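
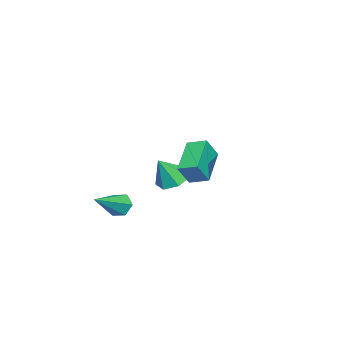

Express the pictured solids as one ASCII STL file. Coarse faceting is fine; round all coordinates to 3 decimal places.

solid 
facet normal -0.480 0.272 -0.834
outer loop
vertex 0.783 1.947 -0.639
vertex 0.817 2.76 -0.393
vertex 2.263 2.124 -1.434
endloop
endfacet
facet normal -0.041 -0.956 -0.290
outer loop
vertex 2.763 1.84 -0.567
vertex 0.783 1.947 -0.639
vertex 2.263 2.124 -1.434
endloop
endfacet
facet normal -0.480 0.273 -0.834
outer loop
vertex 2.263 2.124 -1.434
vertex 0.817 2.76 -0.393
vertex 2.298 2.937 -1.188
endloop
endfacet
facet normal 0.876 0.105 -0.471
outer loop
vertex 2.298 2.937 -1.188
vertex 2.763 1.84 -0.567
vertex 2.263 2.124 -1.434
endloop
endfacet
facet normal -0.876 -0.106 0.471
outer loop
vertex 0.783 1.947 -0.639
vertex 1.317 2.476 0.474
vertex 0.817 2.76 -0.393
endloop
endfacet
facet normal -0.041 -0.956 -0.290
outer loop
vertex 1.282 1.663 0.228
vertex 0.783 1.947 -0.639
vertex 2.763 1.84 -0.567
endloop
endfacet
facet normal -0.876 -0.105 0.470
outer loop
vertex 1.282 1.663 0.228
vertex 1.317 2.476 0.474
vertex 0.783 1.947 -0.639
endloop
endfacet
facet normal 0.041 0.956 0.290
outer loop
vertex 0.817 2.76 -0.393
vertex 1.317 2.476 0.474
vertex 2.298 2.937 -1.188
endloop
endfacet
facet normal 0.876 0.106 -0.470
outer loop
vertex 2.797 2.653 -0.321
vertex 2.763 1.84 -0.567
vertex 2.298 2.937 -1.188
endloop
endfacet
facet normal 0.041 0.956 0.290
outer loop
vertex 2.298 2.937 -1.188
vertex 1.317 2.476 0.474
vertex 2.797 2.653 -0.321
endloop
endfacet
facet normal 0.480 -0.272 0.834
outer loop
vertex 2.797 2.653 -0.321
vertex 1.282 1.663 0.228
vertex 2.763 1.84 -0.567
endloop
endfacet
facet normal 0.480 -0.273 0.834
outer loop
vertex 1.317 2.476 0.474
vertex 1.282 1.663 0.228
vertex 2.797 2.653 -0.321
endloop
endfacet
facet normal -0.417 0.332 -0.846
outer loop
vertex -1.926 0.107 -3.58
vertex -2.582 -0.385 -3.45
vertex -2.465 0.398 -3.2
endloop
endfacet
facet normal 0.654 0.584 0.481
outer loop
vertex -1.926 0.107 -3.58
vertex -2.465 0.398 -3.2
vertex -2.018 -0.835 -2.31
endloop
endfacet
facet normal -0.418 0.332 -0.845
outer loop
vertex -2.465 0.398 -3.2
vertex -2.582 -0.385 -3.45
vertex -3.091 0.099 -3.008
endloop
endfacet
facet normal -0.026 0.579 0.815
outer loop
vertex -2.465 0.398 -3.2
vertex -3.091 0.099 -3.008
vertex -2.018 -0.835 -2.31
endloop
endfacet
facet normal -0.418 0.333 -0.845
outer loop
vertex -3.091 0.099 -3.008
vertex -2.582 -0.385 -3.45
vertex -3.334 -0.564 -3.149
endloop
endfacet
facet normal -0.535 0.016 0.845
outer loop
vertex -3.091 0.099 -3.008
vertex -3.334 -0.564 -3.149
vertex -2.018 -0.835 -2.31
endloop
endfacet
facet normal -0.418 0.335 -0.845
outer loop
vertex -3.334 -0.564 -3.149
vertex -2.582 -0.385 -3.45
vertex -3.011 -1.092 -3.518
endloop
endfacet
facet normal -0.488 -0.681 0.546
outer loop
vertex -3.334 -0.564 -3.149
vertex -3.011 -1.092 -3.518
vertex -2.018 -0.835 -2.31
endloop
endfacet
facet normal -0.417 0.334 -0.845
outer loop
vertex -3.011 -1.092 -3.518
vertex -2.582 -0.385 -3.45
vertex -2.365 -1.087 -3.835
endloop
endfacet
facet normal 0.079 -0.986 0.145
outer loop
vertex -3.011 -1.092 -3.518
vertex -2.365 -1.087 -3.835
vertex -2.018 -0.835 -2.31
endloop
endfacet
facet normal -0.418 0.334 -0.845
outer loop
vertex -2.365 -1.087 -3.835
vertex -2.582 -0.385 -3.45
vertex -1.882 -0.554 -3.863
endloop
endfacet
facet normal 0.738 -0.672 -0.057
outer loop
vertex -2.365 -1.087 -3.835
vertex -1.882 -0.554 -3.863
vertex -2.018 -0.835 -2.31
endloop
endfacet
facet normal -0.418 0.334 -0.845
outer loop
vertex -1.882 -0.554 -3.863
vertex -2.582 -0.385 -3.45
vertex -1.926 0.107 -3.58
endloop
endfacet
facet normal 0.995 0.027 0.092
outer loop
vertex -1.882 -0.554 -3.863
vertex -1.926 0.107 -3.58
vertex -2.018 -0.835 -2.31
endloop
endfacet
facet normal -0.844 0.247 -0.477
outer loop
vertex 1.989 -1.157 -3.833
vertex 1.763 -0.94 -3.321
vertex 2.075 -0.581 -3.687
endloop
endfacet
facet normal 0.734 0.062 -0.677
outer loop
vertex 1.989 -1.157 -3.833
vertex 2.075 -0.581 -3.687
vertex 3.257 -1.38 -2.479
endloop
endfacet
facet normal -0.844 0.248 -0.476
outer loop
vertex 2.075 -0.581 -3.687
vertex 1.763 -0.94 -3.321
vertex 1.85 -0.365 -3.175
endloop
endfacet
facet normal 0.606 0.793 -0.068
outer loop
vertex 2.075 -0.581 -3.687
vertex 1.85 -0.365 -3.175
vertex 3.257 -1.38 -2.479
endloop
endfacet
facet normal -0.844 0.248 -0.476
outer loop
vertex 1.85 -0.365 -3.175
vertex 1.763 -0.94 -3.321
vertex 1.538 -0.724 -2.809
endloop
endfacet
facet normal 0.110 0.661 0.742
outer loop
vertex 1.85 -0.365 -3.175
vertex 1.538 -0.724 -2.809
vertex 3.257 -1.38 -2.479
endloop
endfacet
facet normal -0.844 0.248 -0.476
outer loop
vertex 1.538 -0.724 -2.809
vertex 1.763 -0.94 -3.321
vertex 1.451 -1.299 -2.955
endloop
endfacet
facet normal -0.258 -0.201 0.945
outer loop
vertex 1.538 -0.724 -2.809
vertex 1.451 -1.299 -2.955
vertex 3.257 -1.38 -2.479
endloop
endfacet
facet normal -0.844 0.247 -0.477
outer loop
vertex 1.451 -1.299 -2.955
vertex 1.763 -0.94 -3.321
vertex 1.677 -1.516 -3.467
endloop
endfacet
facet normal -0.131 -0.932 0.337
outer loop
vertex 1.451 -1.299 -2.955
vertex 1.677 -1.516 -3.467
vertex 3.257 -1.38 -2.479
endloop
endfacet
facet normal -0.844 0.247 -0.477
outer loop
vertex 1.677 -1.516 -3.467
vertex 1.763 -0.94 -3.321
vertex 1.989 -1.157 -3.833
endloop
endfacet
facet normal 0.365 -0.801 -0.474
outer loop
vertex 1.677 -1.516 -3.467
vertex 1.989 -1.157 -3.833
vertex 3.257 -1.38 -2.479
endloop
endfacet

endsolid


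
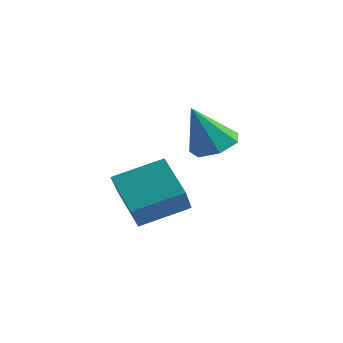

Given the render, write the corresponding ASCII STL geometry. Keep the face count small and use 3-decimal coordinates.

solid 
facet normal -0.386 0.647 -0.658
outer loop
vertex -1.73 -2.031 -3.45
vertex -0.567 -0.592 -2.717
vertex -0.466 -2.459 -4.613
endloop
endfacet
facet normal -0.584 -0.723 -0.369
outer loop
vertex 0.267 -3.688 -3.363
vertex -1.73 -2.031 -3.45
vertex -0.466 -2.459 -4.613
endloop
endfacet
facet normal -0.386 0.647 -0.658
outer loop
vertex -0.466 -2.459 -4.613
vertex -0.567 -0.592 -2.717
vertex 0.697 -1.02 -3.88
endloop
endfacet
facet normal 0.714 -0.242 -0.657
outer loop
vertex 0.697 -1.02 -3.88
vertex 0.267 -3.688 -3.363
vertex -0.466 -2.459 -4.613
endloop
endfacet
facet normal -0.714 0.242 0.657
outer loop
vertex -1.73 -2.031 -3.45
vertex 0.166 -1.821 -1.467
vertex -0.567 -0.592 -2.717
endloop
endfacet
facet normal -0.584 -0.723 -0.369
outer loop
vertex -0.997 -3.26 -2.2
vertex -1.73 -2.031 -3.45
vertex 0.267 -3.688 -3.363
endloop
endfacet
facet normal -0.714 0.242 0.657
outer loop
vertex -0.997 -3.26 -2.2
vertex 0.166 -1.821 -1.467
vertex -1.73 -2.031 -3.45
endloop
endfacet
facet normal 0.584 0.723 0.369
outer loop
vertex -0.567 -0.592 -2.717
vertex 0.166 -1.821 -1.467
vertex 0.697 -1.02 -3.88
endloop
endfacet
facet normal 0.714 -0.242 -0.657
outer loop
vertex 1.43 -2.249 -2.63
vertex 0.267 -3.688 -3.363
vertex 0.697 -1.02 -3.88
endloop
endfacet
facet normal 0.584 0.723 0.369
outer loop
vertex 0.697 -1.02 -3.88
vertex 0.166 -1.821 -1.467
vertex 1.43 -2.249 -2.63
endloop
endfacet
facet normal 0.386 -0.647 0.658
outer loop
vertex 1.43 -2.249 -2.63
vertex -0.997 -3.26 -2.2
vertex 0.267 -3.688 -3.363
endloop
endfacet
facet normal 0.386 -0.647 0.658
outer loop
vertex 0.166 -1.821 -1.467
vertex -0.997 -3.26 -2.2
vertex 1.43 -2.249 -2.63
endloop
endfacet
facet normal 0.223 0.379 -0.898
outer loop
vertex 0.907 1.295 -1.381
vertex -0.031 1.208 -1.651
vertex 0.412 1.968 -1.22
endloop
endfacet
facet normal 0.630 0.291 0.720
outer loop
vertex 0.907 1.295 -1.381
vertex 0.412 1.968 -1.22
vertex -0.489 0.432 0.191
endloop
endfacet
facet normal 0.224 0.379 -0.898
outer loop
vertex 0.412 1.968 -1.22
vertex -0.031 1.208 -1.651
vertex -0.416 2.069 -1.384
endloop
endfacet
facet normal -0.058 0.694 0.718
outer loop
vertex 0.412 1.968 -1.22
vertex -0.416 2.069 -1.384
vertex -0.489 0.432 0.191
endloop
endfacet
facet normal 0.222 0.378 -0.899
outer loop
vertex -0.416 2.069 -1.384
vertex -0.031 1.208 -1.651
vertex -0.955 1.521 -1.748
endloop
endfacet
facet normal -0.768 0.461 0.444
outer loop
vertex -0.416 2.069 -1.384
vertex -0.955 1.521 -1.748
vertex -0.489 0.432 0.191
endloop
endfacet
facet normal 0.222 0.378 -0.899
outer loop
vertex -0.955 1.521 -1.748
vertex -0.031 1.208 -1.651
vertex -0.798 0.737 -2.039
endloop
endfacet
facet normal -0.967 -0.232 0.102
outer loop
vertex -0.955 1.521 -1.748
vertex -0.798 0.737 -2.039
vertex -0.489 0.432 0.191
endloop
endfacet
facet normal 0.222 0.378 -0.899
outer loop
vertex -0.798 0.737 -2.039
vertex -0.031 1.208 -1.651
vertex -0.064 0.308 -2.038
endloop
endfacet
facet normal -0.504 -0.862 -0.048
outer loop
vertex -0.798 0.737 -2.039
vertex -0.064 0.308 -2.038
vertex -0.489 0.432 0.191
endloop
endfacet
facet normal 0.223 0.378 -0.898
outer loop
vertex -0.064 0.308 -2.038
vertex -0.031 1.208 -1.651
vertex 0.695 0.556 -1.745
endloop
endfacet
facet normal 0.272 -0.957 0.105
outer loop
vertex -0.064 0.308 -2.038
vertex 0.695 0.556 -1.745
vertex -0.489 0.432 0.191
endloop
endfacet
facet normal 0.223 0.378 -0.898
outer loop
vertex 0.695 0.556 -1.745
vertex -0.031 1.208 -1.651
vertex 0.907 1.295 -1.381
endloop
endfacet
facet normal 0.777 -0.443 0.447
outer loop
vertex 0.695 0.556 -1.745
vertex 0.907 1.295 -1.381
vertex -0.489 0.432 0.191
endloop
endfacet

endsolid


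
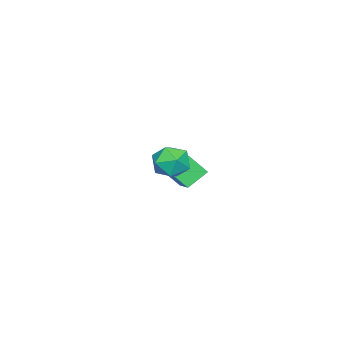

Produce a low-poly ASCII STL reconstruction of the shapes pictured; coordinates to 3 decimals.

solid 
facet normal -0.676 0.473 0.565
outer loop
vertex -2.435 -4.005 1.299
vertex -1.388 -3.204 1.881
vertex -2.569 -3.26 0.515
endloop
endfacet
facet normal -0.727 -0.556 -0.404
outer loop
vertex -1.832 -3.776 -0.101
vertex -2.435 -4.005 1.299
vertex -2.569 -3.26 0.515
endloop
endfacet
facet normal -0.676 0.474 0.565
outer loop
vertex -2.569 -3.26 0.515
vertex -1.388 -3.204 1.881
vertex -1.522 -2.459 1.096
endloop
endfacet
facet normal -0.123 0.683 -0.720
outer loop
vertex -1.522 -2.459 1.096
vertex -1.832 -3.776 -0.101
vertex -2.569 -3.26 0.515
endloop
endfacet
facet normal 0.123 -0.683 0.720
outer loop
vertex -2.435 -4.005 1.299
vertex -0.651 -3.72 1.265
vertex -1.388 -3.204 1.881
endloop
endfacet
facet normal -0.726 -0.556 -0.404
outer loop
vertex -1.698 -4.521 0.684
vertex -2.435 -4.005 1.299
vertex -1.832 -3.776 -0.101
endloop
endfacet
facet normal 0.123 -0.683 0.720
outer loop
vertex -1.698 -4.521 0.684
vertex -0.651 -3.72 1.265
vertex -2.435 -4.005 1.299
endloop
endfacet
facet normal 0.727 0.556 0.404
outer loop
vertex -1.388 -3.204 1.881
vertex -0.651 -3.72 1.265
vertex -1.522 -2.459 1.096
endloop
endfacet
facet normal -0.122 0.683 -0.720
outer loop
vertex -0.785 -2.975 0.481
vertex -1.832 -3.776 -0.101
vertex -1.522 -2.459 1.096
endloop
endfacet
facet normal 0.726 0.556 0.404
outer loop
vertex -1.522 -2.459 1.096
vertex -0.651 -3.72 1.265
vertex -0.785 -2.975 0.481
endloop
endfacet
facet normal 0.676 -0.473 -0.565
outer loop
vertex -0.785 -2.975 0.481
vertex -1.698 -4.521 0.684
vertex -1.832 -3.776 -0.101
endloop
endfacet
facet normal 0.676 -0.473 -0.565
outer loop
vertex -0.651 -3.72 1.265
vertex -1.698 -4.521 0.684
vertex -0.785 -2.975 0.481
endloop
endfacet
facet normal -0.538 0.839 0.074
outer loop
vertex 3.049 -1.22 3.815
vertex 2.367 -1.655 3.788
vertex 2.716 -1.494 4.501
endloop
endfacet
facet normal 0.089 0.909 0.406
outer loop
vertex 3.049 -1.22 3.815
vertex 2.716 -1.494 4.501
vertex 3.518 -1.527 4.4
endloop
endfacet
facet normal 0.606 0.792 -0.070
outer loop
vertex 3.049 -1.22 3.815
vertex 3.518 -1.527 4.4
vertex 3.666 -1.709 3.625
endloop
endfacet
facet normal 0.299 0.649 -0.699
outer loop
vertex 3.049 -1.22 3.815
vertex 3.666 -1.709 3.625
vertex 2.954 -1.788 3.247
endloop
endfacet
facet normal -0.409 0.679 -0.610
outer loop
vertex 3.049 -1.22 3.815
vertex 2.954 -1.788 3.247
vertex 2.367 -1.655 3.788
endloop
endfacet
facet normal 0.131 0.401 0.907
outer loop
vertex 3.518 -1.527 4.4
vertex 2.716 -1.494 4.501
vertex 3.126 -2.152 4.733
endloop
endfacet
facet normal -0.884 0.289 0.367
outer loop
vertex 2.716 -1.494 4.501
vertex 2.367 -1.655 3.788
vertex 2.414 -2.231 4.355
endloop
endfacet
facet normal -0.674 0.029 -0.738
outer loop
vertex 2.367 -1.655 3.788
vertex 2.954 -1.788 3.247
vertex 2.562 -2.413 3.58
endloop
endfacet
facet normal 0.470 -0.018 -0.882
outer loop
vertex 2.954 -1.788 3.247
vertex 3.666 -1.709 3.625
vertex 3.364 -2.446 3.479
endloop
endfacet
facet normal 0.968 0.212 0.135
outer loop
vertex 3.666 -1.709 3.625
vertex 3.518 -1.527 4.4
vertex 3.713 -2.285 4.192
endloop
endfacet
facet normal -0.299 -0.649 0.699
outer loop
vertex 3.031 -2.72 4.165
vertex 3.126 -2.152 4.733
vertex 2.414 -2.231 4.355
endloop
endfacet
facet normal -0.606 -0.792 0.070
outer loop
vertex 3.031 -2.72 4.165
vertex 2.414 -2.231 4.355
vertex 2.562 -2.413 3.58
endloop
endfacet
facet normal -0.089 -0.909 -0.406
outer loop
vertex 3.031 -2.72 4.165
vertex 2.562 -2.413 3.58
vertex 3.364 -2.446 3.479
endloop
endfacet
facet normal 0.538 -0.839 -0.074
outer loop
vertex 3.031 -2.72 4.165
vertex 3.364 -2.446 3.479
vertex 3.713 -2.285 4.192
endloop
endfacet
facet normal 0.409 -0.679 0.610
outer loop
vertex 3.031 -2.72 4.165
vertex 3.713 -2.285 4.192
vertex 3.126 -2.152 4.733
endloop
endfacet
facet normal -0.470 0.018 0.882
outer loop
vertex 2.414 -2.231 4.355
vertex 3.126 -2.152 4.733
vertex 2.716 -1.494 4.501
endloop
endfacet
facet normal -0.968 -0.212 -0.135
outer loop
vertex 2.562 -2.413 3.58
vertex 2.414 -2.231 4.355
vertex 2.367 -1.655 3.788
endloop
endfacet
facet normal -0.131 -0.401 -0.907
outer loop
vertex 3.364 -2.446 3.479
vertex 2.562 -2.413 3.58
vertex 2.954 -1.788 3.247
endloop
endfacet
facet normal 0.884 -0.289 -0.367
outer loop
vertex 3.713 -2.285 4.192
vertex 3.364 -2.446 3.479
vertex 3.666 -1.709 3.625
endloop
endfacet
facet normal 0.674 -0.029 0.738
outer loop
vertex 3.126 -2.152 4.733
vertex 3.713 -2.285 4.192
vertex 3.518 -1.527 4.4
endloop
endfacet

endsolid


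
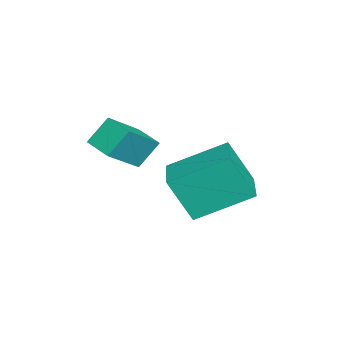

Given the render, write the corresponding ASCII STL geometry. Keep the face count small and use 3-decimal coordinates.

solid 
facet normal -0.981 -0.164 -0.100
outer loop
vertex -1.202 -2.842 -1.142
vertex -1.54 -1.312 -0.339
vertex -1.185 -2.17 -2.415
endloop
endfacet
facet normal 0.192 -0.869 -0.456
outer loop
vertex 0.14 -1.948 -2.281
vertex -1.202 -2.842 -1.142
vertex -1.185 -2.17 -2.415
endloop
endfacet
facet normal -0.981 -0.164 -0.100
outer loop
vertex -1.185 -2.17 -2.415
vertex -1.54 -1.312 -0.339
vertex -1.523 -0.64 -1.613
endloop
endfacet
facet normal 0.011 0.466 -0.885
outer loop
vertex -1.523 -0.64 -1.613
vertex 0.14 -1.948 -2.281
vertex -1.185 -2.17 -2.415
endloop
endfacet
facet normal -0.011 -0.467 0.884
outer loop
vertex -1.202 -2.842 -1.142
vertex -0.215 -1.09 -0.205
vertex -1.54 -1.312 -0.339
endloop
endfacet
facet normal 0.192 -0.869 -0.456
outer loop
vertex 0.123 -2.62 -1.007
vertex -1.202 -2.842 -1.142
vertex 0.14 -1.948 -2.281
endloop
endfacet
facet normal -0.012 -0.466 0.885
outer loop
vertex 0.123 -2.62 -1.007
vertex -0.215 -1.09 -0.205
vertex -1.202 -2.842 -1.142
endloop
endfacet
facet normal -0.192 0.869 0.456
outer loop
vertex -1.54 -1.312 -0.339
vertex -0.215 -1.09 -0.205
vertex -1.523 -0.64 -1.613
endloop
endfacet
facet normal 0.012 0.467 -0.884
outer loop
vertex -0.198 -0.418 -1.478
vertex 0.14 -1.948 -2.281
vertex -1.523 -0.64 -1.613
endloop
endfacet
facet normal -0.192 0.869 0.456
outer loop
vertex -1.523 -0.64 -1.613
vertex -0.215 -1.09 -0.205
vertex -0.198 -0.418 -1.478
endloop
endfacet
facet normal 0.981 0.164 0.100
outer loop
vertex -0.198 -0.418 -1.478
vertex 0.123 -2.62 -1.007
vertex 0.14 -1.948 -2.281
endloop
endfacet
facet normal 0.981 0.164 0.100
outer loop
vertex -0.215 -1.09 -0.205
vertex 0.123 -2.62 -1.007
vertex -0.198 -0.418 -1.478
endloop
endfacet
facet normal -0.667 0.440 -0.602
outer loop
vertex 0.315 -3.267 0.896
vertex 0.848 -2.662 0.748
vertex 0.64 -3.722 0.203
endloop
endfacet
facet normal -0.650 -0.738 0.180
outer loop
vertex 1.512 -4.298 0.992
vertex 0.315 -3.267 0.896
vertex 0.64 -3.722 0.203
endloop
endfacet
facet normal -0.666 0.440 -0.602
outer loop
vertex 0.64 -3.722 0.203
vertex 0.848 -2.662 0.748
vertex 1.173 -3.116 0.056
endloop
endfacet
facet normal 0.366 -0.511 -0.778
outer loop
vertex 1.173 -3.116 0.056
vertex 1.512 -4.298 0.992
vertex 0.64 -3.722 0.203
endloop
endfacet
facet normal -0.365 0.512 0.777
outer loop
vertex 0.315 -3.267 0.896
vertex 1.72 -3.238 1.537
vertex 0.848 -2.662 0.748
endloop
endfacet
facet normal -0.650 -0.738 0.179
outer loop
vertex 1.187 -3.844 1.684
vertex 0.315 -3.267 0.896
vertex 1.512 -4.298 0.992
endloop
endfacet
facet normal -0.366 0.510 0.778
outer loop
vertex 1.187 -3.844 1.684
vertex 1.72 -3.238 1.537
vertex 0.315 -3.267 0.896
endloop
endfacet
facet normal 0.650 0.739 -0.179
outer loop
vertex 0.848 -2.662 0.748
vertex 1.72 -3.238 1.537
vertex 1.173 -3.116 0.056
endloop
endfacet
facet normal 0.365 -0.512 -0.778
outer loop
vertex 2.045 -3.693 0.844
vertex 1.512 -4.298 0.992
vertex 1.173 -3.116 0.056
endloop
endfacet
facet normal 0.651 0.738 -0.179
outer loop
vertex 1.173 -3.116 0.056
vertex 1.72 -3.238 1.537
vertex 2.045 -3.693 0.844
endloop
endfacet
facet normal 0.667 -0.440 0.602
outer loop
vertex 2.045 -3.693 0.844
vertex 1.187 -3.844 1.684
vertex 1.512 -4.298 0.992
endloop
endfacet
facet normal 0.666 -0.440 0.602
outer loop
vertex 1.72 -3.238 1.537
vertex 1.187 -3.844 1.684
vertex 2.045 -3.693 0.844
endloop
endfacet

endsolid


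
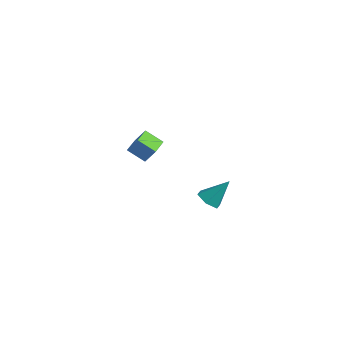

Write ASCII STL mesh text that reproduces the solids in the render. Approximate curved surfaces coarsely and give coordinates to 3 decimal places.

solid 
facet normal -0.486 -0.271 -0.831
outer loop
vertex -4.436 2.627 -0.949
vertex -5.052 3.839 -0.984
vertex -3.472 3.097 -1.667
endloop
endfacet
facet normal 0.454 -0.891 0.026
outer loop
vertex -2.928 3.401 -0.736
vertex -4.436 2.627 -0.949
vertex -3.472 3.097 -1.667
endloop
endfacet
facet normal -0.486 -0.271 -0.831
outer loop
vertex -3.472 3.097 -1.667
vertex -5.052 3.839 -0.984
vertex -4.089 4.309 -1.701
endloop
endfacet
facet normal 0.747 0.365 -0.556
outer loop
vertex -4.089 4.309 -1.701
vertex -2.928 3.401 -0.736
vertex -3.472 3.097 -1.667
endloop
endfacet
facet normal -0.748 -0.364 0.556
outer loop
vertex -4.436 2.627 -0.949
vertex -4.508 4.143 -0.053
vertex -5.052 3.839 -0.984
endloop
endfacet
facet normal 0.454 -0.891 0.025
outer loop
vertex -3.891 2.931 -0.019
vertex -4.436 2.627 -0.949
vertex -2.928 3.401 -0.736
endloop
endfacet
facet normal -0.747 -0.364 0.557
outer loop
vertex -3.891 2.931 -0.019
vertex -4.508 4.143 -0.053
vertex -4.436 2.627 -0.949
endloop
endfacet
facet normal -0.454 0.891 -0.026
outer loop
vertex -5.052 3.839 -0.984
vertex -4.508 4.143 -0.053
vertex -4.089 4.309 -1.701
endloop
endfacet
facet normal 0.747 0.364 -0.557
outer loop
vertex -3.544 4.613 -0.771
vertex -2.928 3.401 -0.736
vertex -4.089 4.309 -1.701
endloop
endfacet
facet normal -0.453 0.891 -0.026
outer loop
vertex -4.089 4.309 -1.701
vertex -4.508 4.143 -0.053
vertex -3.544 4.613 -0.771
endloop
endfacet
facet normal 0.486 0.271 0.831
outer loop
vertex -3.544 4.613 -0.771
vertex -3.891 2.931 -0.019
vertex -2.928 3.401 -0.736
endloop
endfacet
facet normal 0.487 0.271 0.831
outer loop
vertex -4.508 4.143 -0.053
vertex -3.891 2.931 -0.019
vertex -3.544 4.613 -0.771
endloop
endfacet
facet normal -0.375 -0.517 -0.770
outer loop
vertex 3.7 1.655 -0.976
vertex 3.368 1.145 -0.472
vertex 2.968 1.785 -0.707
endloop
endfacet
facet normal 0.093 0.972 -0.218
outer loop
vertex 3.7 1.655 -0.976
vertex 2.968 1.785 -0.707
vertex 4.012 2.035 0.852
endloop
endfacet
facet normal -0.375 -0.517 -0.770
outer loop
vertex 2.968 1.785 -0.707
vertex 3.368 1.145 -0.472
vertex 2.636 1.275 -0.203
endloop
endfacet
facet normal -0.630 0.714 0.307
outer loop
vertex 2.968 1.785 -0.707
vertex 2.636 1.275 -0.203
vertex 4.012 2.035 0.852
endloop
endfacet
facet normal -0.375 -0.517 -0.770
outer loop
vertex 2.636 1.275 -0.203
vertex 3.368 1.145 -0.472
vertex 3.036 0.635 0.032
endloop
endfacet
facet normal -0.583 -0.067 0.809
outer loop
vertex 2.636 1.275 -0.203
vertex 3.036 0.635 0.032
vertex 4.012 2.035 0.852
endloop
endfacet
facet normal -0.374 -0.517 -0.770
outer loop
vertex 3.036 0.635 0.032
vertex 3.368 1.145 -0.472
vertex 3.768 0.506 -0.237
endloop
endfacet
facet normal 0.185 -0.590 0.786
outer loop
vertex 3.036 0.635 0.032
vertex 3.768 0.506 -0.237
vertex 4.012 2.035 0.852
endloop
endfacet
facet normal -0.374 -0.517 -0.769
outer loop
vertex 3.768 0.506 -0.237
vertex 3.368 1.145 -0.472
vertex 4.099 1.016 -0.741
endloop
endfacet
facet normal 0.907 -0.331 0.261
outer loop
vertex 3.768 0.506 -0.237
vertex 4.099 1.016 -0.741
vertex 4.012 2.035 0.852
endloop
endfacet
facet normal -0.374 -0.517 -0.770
outer loop
vertex 4.099 1.016 -0.741
vertex 3.368 1.145 -0.472
vertex 3.7 1.655 -0.976
endloop
endfacet
facet normal 0.861 0.449 -0.240
outer loop
vertex 4.099 1.016 -0.741
vertex 3.7 1.655 -0.976
vertex 4.012 2.035 0.852
endloop
endfacet

endsolid


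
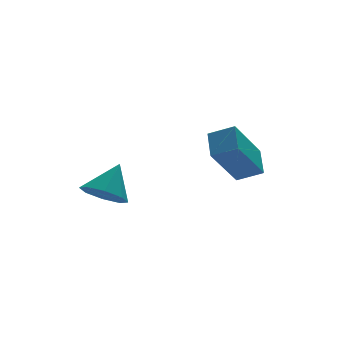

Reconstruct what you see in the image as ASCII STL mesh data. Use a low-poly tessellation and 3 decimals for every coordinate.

solid 
facet normal -0.533 -0.358 -0.766
outer loop
vertex -2.911 -0.536 -2.306
vertex -3.631 -0.108 -2.005
vertex -2.966 0.093 -2.562
endloop
endfacet
facet normal 0.995 0.050 -0.090
outer loop
vertex -2.911 -0.536 -2.306
vertex -2.966 0.093 -2.562
vertex -2.829 0.428 -0.855
endloop
endfacet
facet normal -0.534 -0.356 -0.767
outer loop
vertex -2.966 0.093 -2.562
vertex -3.631 -0.108 -2.005
vertex -3.41 0.604 -2.49
endloop
endfacet
facet normal 0.728 0.659 -0.188
outer loop
vertex -2.966 0.093 -2.562
vertex -3.41 0.604 -2.49
vertex -2.829 0.428 -0.855
endloop
endfacet
facet normal -0.533 -0.357 -0.767
outer loop
vertex -3.41 0.604 -2.49
vertex -3.631 -0.108 -2.005
vertex -3.984 0.699 -2.135
endloop
endfacet
facet normal 0.187 0.982 0.039
outer loop
vertex -3.41 0.604 -2.49
vertex -3.984 0.699 -2.135
vertex -2.829 0.428 -0.855
endloop
endfacet
facet normal -0.534 -0.357 -0.766
outer loop
vertex -3.984 0.699 -2.135
vertex -3.631 -0.108 -2.005
vertex -4.35 0.32 -1.703
endloop
endfacet
facet normal -0.316 0.830 0.460
outer loop
vertex -3.984 0.699 -2.135
vertex -4.35 0.32 -1.703
vertex -2.829 0.428 -0.855
endloop
endfacet
facet normal -0.534 -0.357 -0.766
outer loop
vertex -4.35 0.32 -1.703
vertex -3.631 -0.108 -2.005
vertex -4.295 -0.309 -1.448
endloop
endfacet
facet normal -0.481 0.293 0.826
outer loop
vertex -4.35 0.32 -1.703
vertex -4.295 -0.309 -1.448
vertex -2.829 0.428 -0.855
endloop
endfacet
facet normal -0.534 -0.358 -0.766
outer loop
vertex -4.295 -0.309 -1.448
vertex -3.631 -0.108 -2.005
vertex -3.851 -0.82 -1.519
endloop
endfacet
facet normal -0.215 -0.315 0.924
outer loop
vertex -4.295 -0.309 -1.448
vertex -3.851 -0.82 -1.519
vertex -2.829 0.428 -0.855
endloop
endfacet
facet normal -0.535 -0.357 -0.766
outer loop
vertex -3.851 -0.82 -1.519
vertex -3.631 -0.108 -2.005
vertex -3.278 -0.915 -1.875
endloop
endfacet
facet normal 0.327 -0.638 0.697
outer loop
vertex -3.851 -0.82 -1.519
vertex -3.278 -0.915 -1.875
vertex -2.829 0.428 -0.855
endloop
endfacet
facet normal -0.533 -0.357 -0.767
outer loop
vertex -3.278 -0.915 -1.875
vertex -3.631 -0.108 -2.005
vertex -2.911 -0.536 -2.306
endloop
endfacet
facet normal 0.828 -0.487 0.277
outer loop
vertex -3.278 -0.915 -1.875
vertex -2.911 -0.536 -2.306
vertex -2.829 0.428 -0.855
endloop
endfacet
facet normal -0.601 -0.291 0.744
outer loop
vertex -0.28 -3.652 0.899
vertex 0.038 -2.695 1.53
vertex -1.033 -3.134 0.493
endloop
endfacet
facet normal -0.267 -0.804 -0.531
outer loop
vertex 0.182 -2.545 -1.01
vertex -0.28 -3.652 0.899
vertex -1.033 -3.134 0.493
endloop
endfacet
facet normal -0.601 -0.291 0.744
outer loop
vertex -1.033 -3.134 0.493
vertex 0.038 -2.695 1.53
vertex -0.715 -2.177 1.124
endloop
endfacet
facet normal -0.753 0.518 -0.406
outer loop
vertex -0.715 -2.177 1.124
vertex 0.182 -2.545 -1.01
vertex -1.033 -3.134 0.493
endloop
endfacet
facet normal 0.753 -0.518 0.406
outer loop
vertex -0.28 -3.652 0.899
vertex 1.253 -2.106 0.027
vertex 0.038 -2.695 1.53
endloop
endfacet
facet normal -0.267 -0.804 -0.531
outer loop
vertex 0.935 -3.063 -0.604
vertex -0.28 -3.652 0.899
vertex 0.182 -2.545 -1.01
endloop
endfacet
facet normal 0.753 -0.518 0.406
outer loop
vertex 0.935 -3.063 -0.604
vertex 1.253 -2.106 0.027
vertex -0.28 -3.652 0.899
endloop
endfacet
facet normal 0.267 0.804 0.531
outer loop
vertex 0.038 -2.695 1.53
vertex 1.253 -2.106 0.027
vertex -0.715 -2.177 1.124
endloop
endfacet
facet normal -0.753 0.518 -0.406
outer loop
vertex 0.5 -1.588 -0.379
vertex 0.182 -2.545 -1.01
vertex -0.715 -2.177 1.124
endloop
endfacet
facet normal 0.267 0.804 0.531
outer loop
vertex -0.715 -2.177 1.124
vertex 1.253 -2.106 0.027
vertex 0.5 -1.588 -0.379
endloop
endfacet
facet normal 0.601 0.291 -0.744
outer loop
vertex 0.5 -1.588 -0.379
vertex 0.935 -3.063 -0.604
vertex 0.182 -2.545 -1.01
endloop
endfacet
facet normal 0.601 0.291 -0.744
outer loop
vertex 1.253 -2.106 0.027
vertex 0.935 -3.063 -0.604
vertex 0.5 -1.588 -0.379
endloop
endfacet

endsolid


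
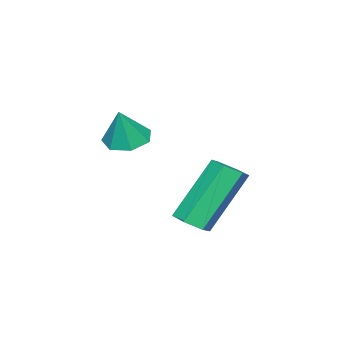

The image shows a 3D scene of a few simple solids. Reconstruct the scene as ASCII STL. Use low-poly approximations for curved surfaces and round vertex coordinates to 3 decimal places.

solid 
facet normal -0.376 -0.033 -0.926
outer loop
vertex 1.183 -0.415 2.326
vertex 0.712 -0.859 2.533
vertex 0.679 -0.18 2.522
endloop
endfacet
facet normal 0.492 0.826 0.275
outer loop
vertex 1.183 -0.415 2.326
vertex 0.679 -0.18 2.522
vertex 1.148 -0.821 3.607
endloop
endfacet
facet normal -0.376 -0.033 -0.926
outer loop
vertex 0.679 -0.18 2.522
vertex 0.712 -0.859 2.533
vertex 0.199 -0.457 2.727
endloop
endfacet
facet normal -0.218 0.796 0.565
outer loop
vertex 0.679 -0.18 2.522
vertex 0.199 -0.457 2.727
vertex 1.148 -0.821 3.607
endloop
endfacet
facet normal -0.377 -0.034 -0.926
outer loop
vertex 0.199 -0.457 2.727
vertex 0.712 -0.859 2.533
vertex 0.106 -1.036 2.786
endloop
endfacet
facet normal -0.631 0.178 0.755
outer loop
vertex 0.199 -0.457 2.727
vertex 0.106 -1.036 2.786
vertex 1.148 -0.821 3.607
endloop
endfacet
facet normal -0.377 -0.033 -0.926
outer loop
vertex 0.106 -1.036 2.786
vertex 0.712 -0.859 2.533
vertex 0.469 -1.483 2.654
endloop
endfacet
facet normal -0.437 -0.562 0.702
outer loop
vertex 0.106 -1.036 2.786
vertex 0.469 -1.483 2.654
vertex 1.148 -0.821 3.607
endloop
endfacet
facet normal -0.377 -0.033 -0.926
outer loop
vertex 0.469 -1.483 2.654
vertex 0.712 -0.859 2.533
vertex 1.015 -1.46 2.431
endloop
endfacet
facet normal 0.219 -0.868 0.447
outer loop
vertex 0.469 -1.483 2.654
vertex 1.015 -1.46 2.431
vertex 1.148 -0.821 3.607
endloop
endfacet
facet normal -0.376 -0.033 -0.926
outer loop
vertex 1.015 -1.46 2.431
vertex 0.712 -0.859 2.533
vertex 1.333 -0.984 2.285
endloop
endfacet
facet normal 0.843 -0.508 0.180
outer loop
vertex 1.015 -1.46 2.431
vertex 1.333 -0.984 2.285
vertex 1.148 -0.821 3.607
endloop
endfacet
facet normal -0.376 -0.032 -0.926
outer loop
vertex 1.333 -0.984 2.285
vertex 0.712 -0.859 2.533
vertex 1.183 -0.415 2.326
endloop
endfacet
facet normal 0.964 0.246 0.104
outer loop
vertex 1.333 -0.984 2.285
vertex 1.183 -0.415 2.326
vertex 1.148 -0.821 3.607
endloop
endfacet
facet normal 0.489 -0.261 -0.832
outer loop
vertex 0.468 0.724 -0.255
vertex -0.029 0.647 -0.523
vertex 0.224 1.157 -0.534
endloop
endfacet
facet normal 0.760 0.596 0.260
outer loop
vertex 0.468 0.724 -0.255
vertex 0.224 1.157 -0.534
vertex -0.593 1.291 1.551
endloop
endfacet
facet normal 0.760 0.596 0.260
outer loop
vertex -0.593 1.291 1.551
vertex 0.224 1.157 -0.534
vertex -0.837 1.724 1.272
endloop
endfacet
facet normal -0.489 0.261 0.832
outer loop
vertex -0.593 1.291 1.551
vertex -0.837 1.724 1.272
vertex -1.091 1.213 1.283
endloop
endfacet
facet normal 0.489 -0.261 -0.832
outer loop
vertex 0.224 1.157 -0.534
vertex -0.029 0.647 -0.523
vertex -0.273 1.08 -0.802
endloop
endfacet
facet normal 0.010 0.956 -0.294
outer loop
vertex 0.224 1.157 -0.534
vertex -0.273 1.08 -0.802
vertex -0.837 1.724 1.272
endloop
endfacet
facet normal 0.009 0.956 -0.294
outer loop
vertex -0.837 1.724 1.272
vertex -0.273 1.08 -0.802
vertex -1.335 1.646 1.004
endloop
endfacet
facet normal -0.489 0.261 0.832
outer loop
vertex -0.837 1.724 1.272
vertex -1.335 1.646 1.004
vertex -1.091 1.213 1.283
endloop
endfacet
facet normal 0.489 -0.261 -0.832
outer loop
vertex -0.273 1.08 -0.802
vertex -0.029 0.647 -0.523
vertex -0.527 0.569 -0.791
endloop
endfacet
facet normal -0.750 0.361 -0.554
outer loop
vertex -0.273 1.08 -0.802
vertex -0.527 0.569 -0.791
vertex -1.335 1.646 1.004
endloop
endfacet
facet normal -0.750 0.360 -0.554
outer loop
vertex -1.335 1.646 1.004
vertex -0.527 0.569 -0.791
vertex -1.588 1.136 1.015
endloop
endfacet
facet normal -0.489 0.261 0.832
outer loop
vertex -1.335 1.646 1.004
vertex -1.588 1.136 1.015
vertex -1.091 1.213 1.283
endloop
endfacet
facet normal 0.489 -0.261 -0.832
outer loop
vertex -0.527 0.569 -0.791
vertex -0.029 0.647 -0.523
vertex -0.283 0.136 -0.512
endloop
endfacet
facet normal -0.760 -0.596 -0.260
outer loop
vertex -0.527 0.569 -0.791
vertex -0.283 0.136 -0.512
vertex -1.588 1.136 1.015
endloop
endfacet
facet normal -0.760 -0.596 -0.260
outer loop
vertex -1.588 1.136 1.015
vertex -0.283 0.136 -0.512
vertex -1.344 0.703 1.294
endloop
endfacet
facet normal -0.489 0.261 0.832
outer loop
vertex -1.588 1.136 1.015
vertex -1.344 0.703 1.294
vertex -1.091 1.213 1.283
endloop
endfacet
facet normal 0.489 -0.261 -0.832
outer loop
vertex -0.283 0.136 -0.512
vertex -0.029 0.647 -0.523
vertex 0.215 0.214 -0.244
endloop
endfacet
facet normal -0.009 -0.956 0.295
outer loop
vertex -0.283 0.136 -0.512
vertex 0.215 0.214 -0.244
vertex -1.344 0.703 1.294
endloop
endfacet
facet normal -0.010 -0.956 0.294
outer loop
vertex -1.344 0.703 1.294
vertex 0.215 0.214 -0.244
vertex -0.847 0.78 1.562
endloop
endfacet
facet normal -0.489 0.261 0.832
outer loop
vertex -1.344 0.703 1.294
vertex -0.847 0.78 1.562
vertex -1.091 1.213 1.283
endloop
endfacet
facet normal 0.489 -0.261 -0.832
outer loop
vertex 0.215 0.214 -0.244
vertex -0.029 0.647 -0.523
vertex 0.468 0.724 -0.255
endloop
endfacet
facet normal 0.750 -0.360 0.554
outer loop
vertex 0.215 0.214 -0.244
vertex 0.468 0.724 -0.255
vertex -0.847 0.78 1.562
endloop
endfacet
facet normal 0.750 -0.361 0.554
outer loop
vertex -0.847 0.78 1.562
vertex 0.468 0.724 -0.255
vertex -0.593 1.291 1.551
endloop
endfacet
facet normal -0.489 0.261 0.832
outer loop
vertex -0.847 0.78 1.562
vertex -0.593 1.291 1.551
vertex -1.091 1.213 1.283
endloop
endfacet

endsolid


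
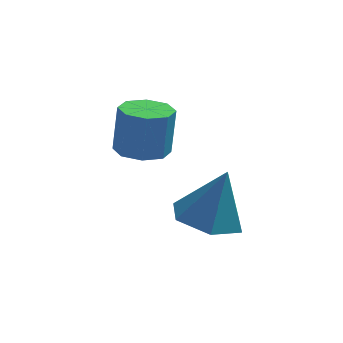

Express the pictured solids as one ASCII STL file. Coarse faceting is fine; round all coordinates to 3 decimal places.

solid 
facet normal -0.290 -0.115 -0.950
outer loop
vertex -0.648 -0.785 -2.669
vertex -1.486 -0.364 -2.464
vertex -0.741 0.167 -2.756
endloop
endfacet
facet normal 0.980 0.111 0.166
outer loop
vertex -0.648 -0.785 -2.669
vertex -0.741 0.167 -2.756
vertex -1.014 -0.176 -0.916
endloop
endfacet
facet normal -0.290 -0.115 -0.950
outer loop
vertex -0.741 0.167 -2.756
vertex -1.486 -0.364 -2.464
vertex -1.579 0.588 -2.551
endloop
endfacet
facet normal 0.481 0.846 0.229
outer loop
vertex -0.741 0.167 -2.756
vertex -1.579 0.588 -2.551
vertex -1.014 -0.176 -0.916
endloop
endfacet
facet normal -0.289 -0.115 -0.950
outer loop
vertex -1.579 0.588 -2.551
vertex -1.486 -0.364 -2.464
vertex -2.324 0.058 -2.26
endloop
endfacet
facet normal -0.367 0.788 0.495
outer loop
vertex -1.579 0.588 -2.551
vertex -2.324 0.058 -2.26
vertex -1.014 -0.176 -0.916
endloop
endfacet
facet normal -0.289 -0.115 -0.950
outer loop
vertex -2.324 0.058 -2.26
vertex -1.486 -0.364 -2.464
vertex -2.232 -0.894 -2.173
endloop
endfacet
facet normal -0.717 -0.006 0.697
outer loop
vertex -2.324 0.058 -2.26
vertex -2.232 -0.894 -2.173
vertex -1.014 -0.176 -0.916
endloop
endfacet
facet normal -0.290 -0.114 -0.950
outer loop
vertex -2.232 -0.894 -2.173
vertex -1.486 -0.364 -2.464
vertex -1.394 -1.315 -2.378
endloop
endfacet
facet normal -0.217 -0.742 0.634
outer loop
vertex -2.232 -0.894 -2.173
vertex -1.394 -1.315 -2.378
vertex -1.014 -0.176 -0.916
endloop
endfacet
facet normal -0.290 -0.114 -0.950
outer loop
vertex -1.394 -1.315 -2.378
vertex -1.486 -0.364 -2.464
vertex -0.648 -0.785 -2.669
endloop
endfacet
facet normal 0.630 -0.684 0.369
outer loop
vertex -1.394 -1.315 -2.378
vertex -0.648 -0.785 -2.669
vertex -1.014 -0.176 -0.916
endloop
endfacet
facet normal -0.086 -0.145 -0.986
outer loop
vertex -2.445 1.903 -1.614
vertex -3.181 1.868 -1.545
vertex -2.692 2.41 -1.667
endloop
endfacet
facet normal 0.896 0.422 -0.141
outer loop
vertex -2.445 1.903 -1.614
vertex -2.692 2.41 -1.667
vertex -2.323 2.107 -0.225
endloop
endfacet
facet normal 0.896 0.422 -0.141
outer loop
vertex -2.323 2.107 -0.225
vertex -2.692 2.41 -1.667
vertex -2.57 2.614 -0.277
endloop
endfacet
facet normal 0.087 0.143 0.986
outer loop
vertex -2.323 2.107 -0.225
vertex -2.57 2.614 -0.277
vertex -3.059 2.072 -0.155
endloop
endfacet
facet normal -0.086 -0.144 -0.986
outer loop
vertex -2.692 2.41 -1.667
vertex -3.181 1.868 -1.545
vertex -3.225 2.599 -1.648
endloop
endfacet
facet normal 0.324 0.931 -0.165
outer loop
vertex -2.692 2.41 -1.667
vertex -3.225 2.599 -1.648
vertex -2.57 2.614 -0.277
endloop
endfacet
facet normal 0.325 0.931 -0.165
outer loop
vertex -2.57 2.614 -0.277
vertex -3.225 2.599 -1.648
vertex -3.103 2.803 -0.259
endloop
endfacet
facet normal 0.085 0.145 0.986
outer loop
vertex -2.57 2.614 -0.277
vertex -3.103 2.803 -0.259
vertex -3.059 2.072 -0.155
endloop
endfacet
facet normal -0.086 -0.144 -0.986
outer loop
vertex -3.225 2.599 -1.648
vertex -3.181 1.868 -1.545
vertex -3.732 2.361 -1.569
endloop
endfacet
facet normal -0.435 0.896 -0.093
outer loop
vertex -3.225 2.599 -1.648
vertex -3.732 2.361 -1.569
vertex -3.103 2.803 -0.259
endloop
endfacet
facet normal -0.434 0.896 -0.094
outer loop
vertex -3.103 2.803 -0.259
vertex -3.732 2.361 -1.569
vertex -3.611 2.565 -0.179
endloop
endfacet
facet normal 0.087 0.145 0.986
outer loop
vertex -3.103 2.803 -0.259
vertex -3.611 2.565 -0.179
vertex -3.059 2.072 -0.155
endloop
endfacet
facet normal -0.087 -0.145 -0.986
outer loop
vertex -3.732 2.361 -1.569
vertex -3.181 1.868 -1.545
vertex -3.917 1.833 -1.475
endloop
endfacet
facet normal -0.941 0.336 0.033
outer loop
vertex -3.732 2.361 -1.569
vertex -3.917 1.833 -1.475
vertex -3.611 2.565 -0.179
endloop
endfacet
facet normal -0.942 0.334 0.034
outer loop
vertex -3.611 2.565 -0.179
vertex -3.917 1.833 -1.475
vertex -3.795 2.037 -0.086
endloop
endfacet
facet normal 0.086 0.144 0.986
outer loop
vertex -3.611 2.565 -0.179
vertex -3.795 2.037 -0.086
vertex -3.059 2.072 -0.155
endloop
endfacet
facet normal -0.087 -0.143 -0.986
outer loop
vertex -3.917 1.833 -1.475
vertex -3.181 1.868 -1.545
vertex -3.67 1.326 -1.423
endloop
endfacet
facet normal -0.896 -0.422 0.141
outer loop
vertex -3.917 1.833 -1.475
vertex -3.67 1.326 -1.423
vertex -3.795 2.037 -0.086
endloop
endfacet
facet normal -0.896 -0.422 0.141
outer loop
vertex -3.795 2.037 -0.086
vertex -3.67 1.326 -1.423
vertex -3.548 1.53 -0.033
endloop
endfacet
facet normal 0.086 0.145 0.986
outer loop
vertex -3.795 2.037 -0.086
vertex -3.548 1.53 -0.033
vertex -3.059 2.072 -0.155
endloop
endfacet
facet normal -0.085 -0.145 -0.986
outer loop
vertex -3.67 1.326 -1.423
vertex -3.181 1.868 -1.545
vertex -3.137 1.137 -1.441
endloop
endfacet
facet normal -0.325 -0.931 0.165
outer loop
vertex -3.67 1.326 -1.423
vertex -3.137 1.137 -1.441
vertex -3.548 1.53 -0.033
endloop
endfacet
facet normal -0.324 -0.931 0.165
outer loop
vertex -3.548 1.53 -0.033
vertex -3.137 1.137 -1.441
vertex -3.015 1.341 -0.052
endloop
endfacet
facet normal 0.086 0.144 0.986
outer loop
vertex -3.548 1.53 -0.033
vertex -3.015 1.341 -0.052
vertex -3.059 2.072 -0.155
endloop
endfacet
facet normal -0.087 -0.145 -0.986
outer loop
vertex -3.137 1.137 -1.441
vertex -3.181 1.868 -1.545
vertex -2.629 1.375 -1.521
endloop
endfacet
facet normal 0.434 -0.896 0.093
outer loop
vertex -3.137 1.137 -1.441
vertex -2.629 1.375 -1.521
vertex -3.015 1.341 -0.052
endloop
endfacet
facet normal 0.435 -0.896 0.094
outer loop
vertex -3.015 1.341 -0.052
vertex -2.629 1.375 -1.521
vertex -2.508 1.579 -0.131
endloop
endfacet
facet normal 0.086 0.144 0.986
outer loop
vertex -3.015 1.341 -0.052
vertex -2.508 1.579 -0.131
vertex -3.059 2.072 -0.155
endloop
endfacet
facet normal -0.086 -0.144 -0.986
outer loop
vertex -2.629 1.375 -1.521
vertex -3.181 1.868 -1.545
vertex -2.445 1.903 -1.614
endloop
endfacet
facet normal 0.942 -0.334 -0.033
outer loop
vertex -2.629 1.375 -1.521
vertex -2.445 1.903 -1.614
vertex -2.508 1.579 -0.131
endloop
endfacet
facet normal 0.941 -0.336 -0.033
outer loop
vertex -2.508 1.579 -0.131
vertex -2.445 1.903 -1.614
vertex -2.323 2.107 -0.225
endloop
endfacet
facet normal 0.087 0.145 0.986
outer loop
vertex -2.508 1.579 -0.131
vertex -2.323 2.107 -0.225
vertex -3.059 2.072 -0.155
endloop
endfacet

endsolid


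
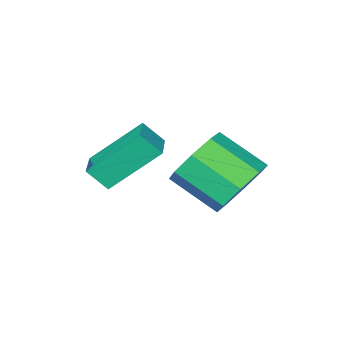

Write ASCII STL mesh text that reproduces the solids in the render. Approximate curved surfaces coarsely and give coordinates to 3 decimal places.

solid 
facet normal -0.354 0.770 -0.531
outer loop
vertex 3.155 2.296 -1.503
vertex 2.262 1.964 -1.388
vertex 2.831 2.563 -0.9
endloop
endfacet
facet normal 0.824 0.526 0.210
outer loop
vertex 3.155 2.296 -1.503
vertex 2.831 2.563 -0.9
vertex 3.712 1.089 -0.667
endloop
endfacet
facet normal 0.824 0.526 0.212
outer loop
vertex 3.712 1.089 -0.667
vertex 2.831 2.563 -0.9
vertex 3.387 1.356 -0.065
endloop
endfacet
facet normal 0.355 -0.769 0.532
outer loop
vertex 3.712 1.089 -0.667
vertex 3.387 1.356 -0.065
vertex 2.818 0.756 -0.552
endloop
endfacet
facet normal -0.353 0.769 -0.532
outer loop
vertex 2.831 2.563 -0.9
vertex 2.262 1.964 -1.388
vertex 2.173 2.48 -0.583
endloop
endfacet
facet normal 0.272 0.629 0.728
outer loop
vertex 2.831 2.563 -0.9
vertex 2.173 2.48 -0.583
vertex 3.387 1.356 -0.065
endloop
endfacet
facet normal 0.272 0.629 0.728
outer loop
vertex 3.387 1.356 -0.065
vertex 2.173 2.48 -0.583
vertex 2.73 1.273 0.252
endloop
endfacet
facet normal 0.354 -0.768 0.533
outer loop
vertex 3.387 1.356 -0.065
vertex 2.73 1.273 0.252
vertex 2.818 0.756 -0.552
endloop
endfacet
facet normal -0.354 0.769 -0.532
outer loop
vertex 2.173 2.48 -0.583
vertex 2.262 1.964 -1.388
vertex 1.568 2.094 -0.738
endloop
endfacet
facet normal -0.442 0.363 0.820
outer loop
vertex 2.173 2.48 -0.583
vertex 1.568 2.094 -0.738
vertex 2.73 1.273 0.252
endloop
endfacet
facet normal -0.441 0.365 0.820
outer loop
vertex 2.73 1.273 0.252
vertex 1.568 2.094 -0.738
vertex 2.124 0.887 0.098
endloop
endfacet
facet normal 0.354 -0.769 0.533
outer loop
vertex 2.73 1.273 0.252
vertex 2.124 0.887 0.098
vertex 2.818 0.756 -0.552
endloop
endfacet
facet normal -0.355 0.769 -0.532
outer loop
vertex 1.568 2.094 -0.738
vertex 2.262 1.964 -1.388
vertex 1.368 1.631 -1.273
endloop
endfacet
facet normal -0.895 -0.113 0.432
outer loop
vertex 1.568 2.094 -0.738
vertex 1.368 1.631 -1.273
vertex 2.124 0.887 0.098
endloop
endfacet
facet normal -0.895 -0.114 0.432
outer loop
vertex 2.124 0.887 0.098
vertex 1.368 1.631 -1.273
vertex 1.925 0.424 -0.437
endloop
endfacet
facet normal 0.354 -0.768 0.533
outer loop
vertex 2.124 0.887 0.098
vertex 1.925 0.424 -0.437
vertex 2.818 0.756 -0.552
endloop
endfacet
facet normal -0.355 0.769 -0.532
outer loop
vertex 1.368 1.631 -1.273
vertex 2.262 1.964 -1.388
vertex 1.693 1.364 -1.875
endloop
endfacet
facet normal -0.824 -0.526 -0.211
outer loop
vertex 1.368 1.631 -1.273
vertex 1.693 1.364 -1.875
vertex 1.925 0.424 -0.437
endloop
endfacet
facet normal -0.824 -0.525 -0.210
outer loop
vertex 1.925 0.424 -0.437
vertex 1.693 1.364 -1.875
vertex 2.249 0.157 -1.04
endloop
endfacet
facet normal 0.354 -0.770 0.531
outer loop
vertex 1.925 0.424 -0.437
vertex 2.249 0.157 -1.04
vertex 2.818 0.756 -0.552
endloop
endfacet
facet normal -0.354 0.768 -0.533
outer loop
vertex 1.693 1.364 -1.875
vertex 2.262 1.964 -1.388
vertex 2.35 1.447 -2.192
endloop
endfacet
facet normal -0.272 -0.629 -0.728
outer loop
vertex 1.693 1.364 -1.875
vertex 2.35 1.447 -2.192
vertex 2.249 0.157 -1.04
endloop
endfacet
facet normal -0.272 -0.629 -0.728
outer loop
vertex 2.249 0.157 -1.04
vertex 2.35 1.447 -2.192
vertex 2.907 0.24 -1.357
endloop
endfacet
facet normal 0.353 -0.769 0.532
outer loop
vertex 2.249 0.157 -1.04
vertex 2.907 0.24 -1.357
vertex 2.818 0.756 -0.552
endloop
endfacet
facet normal -0.354 0.769 -0.533
outer loop
vertex 2.35 1.447 -2.192
vertex 2.262 1.964 -1.388
vertex 2.956 1.833 -2.038
endloop
endfacet
facet normal 0.441 -0.364 -0.820
outer loop
vertex 2.35 1.447 -2.192
vertex 2.956 1.833 -2.038
vertex 2.907 0.24 -1.357
endloop
endfacet
facet normal 0.442 -0.364 -0.820
outer loop
vertex 2.907 0.24 -1.357
vertex 2.956 1.833 -2.038
vertex 3.512 0.626 -1.202
endloop
endfacet
facet normal 0.354 -0.769 0.532
outer loop
vertex 2.907 0.24 -1.357
vertex 3.512 0.626 -1.202
vertex 2.818 0.756 -0.552
endloop
endfacet
facet normal -0.354 0.768 -0.533
outer loop
vertex 2.956 1.833 -2.038
vertex 2.262 1.964 -1.388
vertex 3.155 2.296 -1.503
endloop
endfacet
facet normal 0.895 0.114 -0.431
outer loop
vertex 2.956 1.833 -2.038
vertex 3.155 2.296 -1.503
vertex 3.512 0.626 -1.202
endloop
endfacet
facet normal 0.895 0.113 -0.432
outer loop
vertex 3.512 0.626 -1.202
vertex 3.155 2.296 -1.503
vertex 3.712 1.089 -0.667
endloop
endfacet
facet normal 0.355 -0.769 0.532
outer loop
vertex 3.512 0.626 -1.202
vertex 3.712 1.089 -0.667
vertex 2.818 0.756 -0.552
endloop
endfacet
facet normal -0.604 0.417 0.680
outer loop
vertex 3.218 -0.839 0.049
vertex 3.866 -0.087 0.163
vertex 2.837 -0.421 -0.546
endloop
endfacet
facet normal -0.648 -0.753 -0.114
outer loop
vertex 3.954 -1.193 -1.803
vertex 3.218 -0.839 0.049
vertex 2.837 -0.421 -0.546
endloop
endfacet
facet normal -0.604 0.418 0.679
outer loop
vertex 2.837 -0.421 -0.546
vertex 3.866 -0.087 0.163
vertex 3.486 0.331 -0.432
endloop
endfacet
facet normal -0.463 0.510 -0.725
outer loop
vertex 3.486 0.331 -0.432
vertex 3.954 -1.193 -1.803
vertex 2.837 -0.421 -0.546
endloop
endfacet
facet normal 0.464 -0.509 0.725
outer loop
vertex 3.218 -0.839 0.049
vertex 4.983 -0.859 -1.094
vertex 3.866 -0.087 0.163
endloop
endfacet
facet normal -0.649 -0.752 -0.114
outer loop
vertex 4.334 -1.611 -1.208
vertex 3.218 -0.839 0.049
vertex 3.954 -1.193 -1.803
endloop
endfacet
facet normal 0.464 -0.510 0.725
outer loop
vertex 4.334 -1.611 -1.208
vertex 4.983 -0.859 -1.094
vertex 3.218 -0.839 0.049
endloop
endfacet
facet normal 0.649 0.752 0.114
outer loop
vertex 3.866 -0.087 0.163
vertex 4.983 -0.859 -1.094
vertex 3.486 0.331 -0.432
endloop
endfacet
facet normal -0.464 0.510 -0.725
outer loop
vertex 4.602 -0.441 -1.689
vertex 3.954 -1.193 -1.803
vertex 3.486 0.331 -0.432
endloop
endfacet
facet normal 0.649 0.753 0.114
outer loop
vertex 3.486 0.331 -0.432
vertex 4.983 -0.859 -1.094
vertex 4.602 -0.441 -1.689
endloop
endfacet
facet normal 0.604 -0.417 -0.679
outer loop
vertex 4.602 -0.441 -1.689
vertex 4.334 -1.611 -1.208
vertex 3.954 -1.193 -1.803
endloop
endfacet
facet normal 0.603 -0.418 -0.680
outer loop
vertex 4.983 -0.859 -1.094
vertex 4.334 -1.611 -1.208
vertex 4.602 -0.441 -1.689
endloop
endfacet

endsolid


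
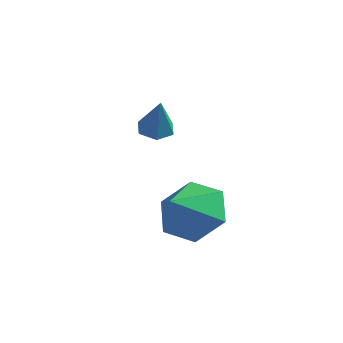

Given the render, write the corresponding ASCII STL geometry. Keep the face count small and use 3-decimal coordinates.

solid 
facet normal -0.302 0.232 -0.925
outer loop
vertex -0.009 4.052 2.164
vertex -0.539 3.943 2.31
vertex -0.332 4.46 2.372
endloop
endfacet
facet normal 0.817 0.525 0.238
outer loop
vertex -0.009 4.052 2.164
vertex -0.332 4.46 2.372
vertex -0.141 3.637 3.53
endloop
endfacet
facet normal -0.301 0.231 -0.925
outer loop
vertex -0.332 4.46 2.372
vertex -0.539 3.943 2.31
vertex -0.862 4.351 2.517
endloop
endfacet
facet normal -0.009 0.814 0.580
outer loop
vertex -0.332 4.46 2.372
vertex -0.862 4.351 2.517
vertex -0.141 3.637 3.53
endloop
endfacet
facet normal -0.301 0.231 -0.925
outer loop
vertex -0.862 4.351 2.517
vertex -0.539 3.943 2.31
vertex -1.068 3.834 2.455
endloop
endfacet
facet normal -0.722 0.208 0.660
outer loop
vertex -0.862 4.351 2.517
vertex -1.068 3.834 2.455
vertex -0.141 3.637 3.53
endloop
endfacet
facet normal -0.301 0.233 -0.925
outer loop
vertex -1.068 3.834 2.455
vertex -0.539 3.943 2.31
vertex -0.745 3.426 2.247
endloop
endfacet
facet normal -0.609 -0.686 0.399
outer loop
vertex -1.068 3.834 2.455
vertex -0.745 3.426 2.247
vertex -0.141 3.637 3.53
endloop
endfacet
facet normal -0.301 0.233 -0.925
outer loop
vertex -0.745 3.426 2.247
vertex -0.539 3.943 2.31
vertex -0.216 3.535 2.102
endloop
endfacet
facet normal 0.217 -0.974 0.058
outer loop
vertex -0.745 3.426 2.247
vertex -0.216 3.535 2.102
vertex -0.141 3.637 3.53
endloop
endfacet
facet normal -0.302 0.232 -0.925
outer loop
vertex -0.216 3.535 2.102
vertex -0.539 3.943 2.31
vertex -0.009 4.052 2.164
endloop
endfacet
facet normal 0.929 -0.369 -0.022
outer loop
vertex -0.216 3.535 2.102
vertex -0.009 4.052 2.164
vertex -0.141 3.637 3.53
endloop
endfacet
facet normal 0.010 0.773 -0.634
outer loop
vertex 3.436 1.49 0.936
vertex 2.387 1.528 0.965
vertex 2.952 2.085 1.654
endloop
endfacet
facet normal 0.729 -0.199 0.656
outer loop
vertex 3.436 1.49 0.936
vertex 2.952 2.085 1.654
vertex 2.373 0.492 1.815
endloop
endfacet
facet normal 0.010 0.773 -0.634
outer loop
vertex 2.952 2.085 1.654
vertex 2.387 1.528 0.965
vertex 1.903 2.123 1.683
endloop
endfacet
facet normal 0.031 0.089 0.996
outer loop
vertex 2.952 2.085 1.654
vertex 1.903 2.123 1.683
vertex 2.373 0.492 1.815
endloop
endfacet
facet normal 0.010 0.773 -0.634
outer loop
vertex 1.903 2.123 1.683
vertex 2.387 1.528 0.965
vertex 1.338 1.566 0.995
endloop
endfacet
facet normal -0.703 -0.146 0.696
outer loop
vertex 1.903 2.123 1.683
vertex 1.338 1.566 0.995
vertex 2.373 0.492 1.815
endloop
endfacet
facet normal 0.010 0.774 -0.633
outer loop
vertex 1.338 1.566 0.995
vertex 2.387 1.528 0.965
vertex 1.822 0.972 0.277
endloop
endfacet
facet normal -0.740 -0.670 0.056
outer loop
vertex 1.338 1.566 0.995
vertex 1.822 0.972 0.277
vertex 2.373 0.492 1.815
endloop
endfacet
facet normal 0.011 0.773 -0.634
outer loop
vertex 1.822 0.972 0.277
vertex 2.387 1.528 0.965
vertex 2.871 0.934 0.248
endloop
endfacet
facet normal -0.043 -0.958 -0.284
outer loop
vertex 1.822 0.972 0.277
vertex 2.871 0.934 0.248
vertex 2.373 0.492 1.815
endloop
endfacet
facet normal 0.011 0.773 -0.634
outer loop
vertex 2.871 0.934 0.248
vertex 2.387 1.528 0.965
vertex 3.436 1.49 0.936
endloop
endfacet
facet normal 0.691 -0.722 0.016
outer loop
vertex 2.871 0.934 0.248
vertex 3.436 1.49 0.936
vertex 2.373 0.492 1.815
endloop
endfacet

endsolid


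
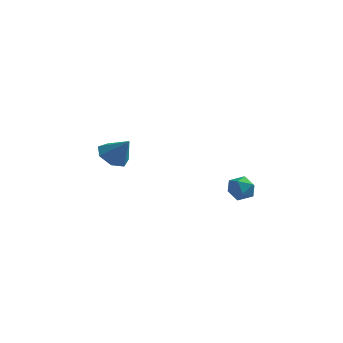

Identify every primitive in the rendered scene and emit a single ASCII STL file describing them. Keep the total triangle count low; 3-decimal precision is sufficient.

solid 
facet normal -0.618 0.101 -0.780
outer loop
vertex -2.806 3.789 -0.953
vertex -3.365 3.307 -0.572
vertex -3.28 4.132 -0.533
endloop
endfacet
facet normal 0.676 0.714 0.180
outer loop
vertex -2.806 3.789 -0.953
vertex -3.28 4.132 -0.533
vertex -2.535 3.173 0.472
endloop
endfacet
facet normal -0.619 0.101 -0.779
outer loop
vertex -3.28 4.132 -0.533
vertex -3.365 3.307 -0.572
vertex -3.817 3.854 -0.142
endloop
endfacet
facet normal 0.086 0.752 0.653
outer loop
vertex -3.28 4.132 -0.533
vertex -3.817 3.854 -0.142
vertex -2.535 3.173 0.472
endloop
endfacet
facet normal -0.619 0.101 -0.779
outer loop
vertex -3.817 3.854 -0.142
vertex -3.365 3.307 -0.572
vertex -4.014 3.164 -0.075
endloop
endfacet
facet normal -0.342 0.187 0.921
outer loop
vertex -3.817 3.854 -0.142
vertex -4.014 3.164 -0.075
vertex -2.535 3.173 0.472
endloop
endfacet
facet normal -0.619 0.100 -0.779
outer loop
vertex -4.014 3.164 -0.075
vertex -3.365 3.307 -0.572
vertex -3.721 2.582 -0.382
endloop
endfacet
facet normal -0.285 -0.556 0.781
outer loop
vertex -4.014 3.164 -0.075
vertex -3.721 2.582 -0.382
vertex -2.535 3.173 0.472
endloop
endfacet
facet normal -0.619 0.100 -0.779
outer loop
vertex -3.721 2.582 -0.382
vertex -3.365 3.307 -0.572
vertex -3.16 2.546 -0.833
endloop
endfacet
facet normal 0.213 -0.917 0.338
outer loop
vertex -3.721 2.582 -0.382
vertex -3.16 2.546 -0.833
vertex -2.535 3.173 0.472
endloop
endfacet
facet normal -0.619 0.101 -0.779
outer loop
vertex -3.16 2.546 -0.833
vertex -3.365 3.307 -0.572
vertex -2.753 3.083 -1.087
endloop
endfacet
facet normal 0.778 -0.624 -0.073
outer loop
vertex -3.16 2.546 -0.833
vertex -2.753 3.083 -1.087
vertex -2.535 3.173 0.472
endloop
endfacet
facet normal -0.619 0.101 -0.779
outer loop
vertex -2.753 3.083 -1.087
vertex -3.365 3.307 -0.572
vertex -2.806 3.789 -0.953
endloop
endfacet
facet normal 0.984 0.101 -0.144
outer loop
vertex -2.753 3.083 -1.087
vertex -2.806 3.789 -0.953
vertex -2.535 3.173 0.472
endloop
endfacet
facet normal -0.658 -0.488 0.573
outer loop
vertex 2.166 2.833 -1.095
vertex 2.301 2.23 -1.454
vertex 2.685 2.394 -0.873
endloop
endfacet
facet normal -0.357 0.049 0.933
outer loop
vertex 2.166 2.833 -1.095
vertex 2.685 2.394 -0.873
vertex 2.79 3.101 -0.87
endloop
endfacet
facet normal -0.489 0.653 0.579
outer loop
vertex 2.166 2.833 -1.095
vertex 2.79 3.101 -0.87
vertex 2.472 3.375 -1.448
endloop
endfacet
facet normal -0.871 0.491 -0.001
outer loop
vertex 2.166 2.833 -1.095
vertex 2.472 3.375 -1.448
vertex 2.169 2.837 -1.81
endloop
endfacet
facet normal -0.976 -0.215 -0.005
outer loop
vertex 2.166 2.833 -1.095
vertex 2.169 2.837 -1.81
vertex 2.301 2.23 -1.454
endloop
endfacet
facet normal 0.348 -0.056 0.936
outer loop
vertex 2.79 3.101 -0.87
vertex 2.685 2.394 -0.873
vertex 3.311 2.663 -1.09
endloop
endfacet
facet normal -0.138 -0.925 0.353
outer loop
vertex 2.685 2.394 -0.873
vertex 2.301 2.23 -1.454
vertex 3.008 2.125 -1.452
endloop
endfacet
facet normal -0.653 -0.484 -0.583
outer loop
vertex 2.301 2.23 -1.454
vertex 2.169 2.837 -1.81
vertex 2.69 2.399 -2.03
endloop
endfacet
facet normal -0.483 0.660 -0.576
outer loop
vertex 2.169 2.837 -1.81
vertex 2.472 3.375 -1.448
vertex 2.795 3.106 -2.027
endloop
endfacet
facet normal 0.136 0.922 0.362
outer loop
vertex 2.472 3.375 -1.448
vertex 2.79 3.101 -0.87
vertex 3.179 3.27 -1.446
endloop
endfacet
facet normal 0.871 -0.491 0.001
outer loop
vertex 3.314 2.667 -1.805
vertex 3.311 2.663 -1.09
vertex 3.008 2.125 -1.452
endloop
endfacet
facet normal 0.489 -0.653 -0.579
outer loop
vertex 3.314 2.667 -1.805
vertex 3.008 2.125 -1.452
vertex 2.69 2.399 -2.03
endloop
endfacet
facet normal 0.357 -0.049 -0.933
outer loop
vertex 3.314 2.667 -1.805
vertex 2.69 2.399 -2.03
vertex 2.795 3.106 -2.027
endloop
endfacet
facet normal 0.658 0.488 -0.573
outer loop
vertex 3.314 2.667 -1.805
vertex 2.795 3.106 -2.027
vertex 3.179 3.27 -1.446
endloop
endfacet
facet normal 0.976 0.215 0.005
outer loop
vertex 3.314 2.667 -1.805
vertex 3.179 3.27 -1.446
vertex 3.311 2.663 -1.09
endloop
endfacet
facet normal 0.483 -0.660 0.576
outer loop
vertex 3.008 2.125 -1.452
vertex 3.311 2.663 -1.09
vertex 2.685 2.394 -0.873
endloop
endfacet
facet normal -0.136 -0.922 -0.362
outer loop
vertex 2.69 2.399 -2.03
vertex 3.008 2.125 -1.452
vertex 2.301 2.23 -1.454
endloop
endfacet
facet normal -0.348 0.056 -0.936
outer loop
vertex 2.795 3.106 -2.027
vertex 2.69 2.399 -2.03
vertex 2.169 2.837 -1.81
endloop
endfacet
facet normal 0.138 0.925 -0.353
outer loop
vertex 3.179 3.27 -1.446
vertex 2.795 3.106 -2.027
vertex 2.472 3.375 -1.448
endloop
endfacet
facet normal 0.653 0.484 0.583
outer loop
vertex 3.311 2.663 -1.09
vertex 3.179 3.27 -1.446
vertex 2.79 3.101 -0.87
endloop
endfacet

endsolid


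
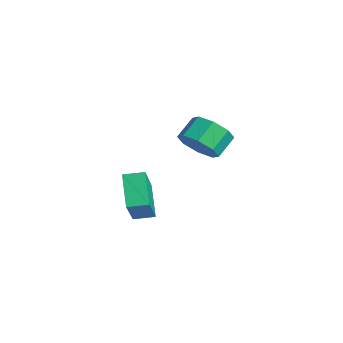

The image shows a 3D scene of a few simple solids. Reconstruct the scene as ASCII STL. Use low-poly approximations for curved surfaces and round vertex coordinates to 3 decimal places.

solid 
facet normal 0.357 -0.737 -0.573
outer loop
vertex -0.455 -0.201 3.181
vertex -1.022 0.06 2.492
vertex -0.156 0.279 2.75
endloop
endfacet
facet normal 0.834 -0.025 0.551
outer loop
vertex -0.455 -0.201 3.181
vertex -0.156 0.279 2.75
vertex -0.851 0.618 3.817
endloop
endfacet
facet normal 0.834 -0.025 0.551
outer loop
vertex -0.851 0.618 3.817
vertex -0.156 0.279 2.75
vertex -0.551 1.098 3.385
endloop
endfacet
facet normal -0.356 0.738 0.573
outer loop
vertex -0.851 0.618 3.817
vertex -0.551 1.098 3.385
vertex -1.418 0.88 3.128
endloop
endfacet
facet normal 0.357 -0.738 -0.573
outer loop
vertex -0.156 0.279 2.75
vertex -1.022 0.06 2.492
vertex -0.364 0.631 2.167
endloop
endfacet
facet normal 0.888 0.459 -0.040
outer loop
vertex -0.156 0.279 2.75
vertex -0.364 0.631 2.167
vertex -0.551 1.098 3.385
endloop
endfacet
facet normal 0.888 0.459 -0.040
outer loop
vertex -0.551 1.098 3.385
vertex -0.364 0.631 2.167
vertex -0.759 1.45 2.803
endloop
endfacet
facet normal -0.356 0.738 0.573
outer loop
vertex -0.551 1.098 3.385
vertex -0.759 1.45 2.803
vertex -1.418 0.88 3.128
endloop
endfacet
facet normal 0.357 -0.737 -0.573
outer loop
vertex -0.364 0.631 2.167
vertex -1.022 0.06 2.492
vertex -0.957 0.649 1.775
endloop
endfacet
facet normal 0.421 0.674 -0.607
outer loop
vertex -0.364 0.631 2.167
vertex -0.957 0.649 1.775
vertex -0.759 1.45 2.803
endloop
endfacet
facet normal 0.421 0.675 -0.607
outer loop
vertex -0.759 1.45 2.803
vertex -0.957 0.649 1.775
vertex -1.353 1.468 2.411
endloop
endfacet
facet normal -0.356 0.738 0.573
outer loop
vertex -0.759 1.45 2.803
vertex -1.353 1.468 2.411
vertex -1.418 0.88 3.128
endloop
endfacet
facet normal 0.356 -0.738 -0.574
outer loop
vertex -0.957 0.649 1.775
vertex -1.022 0.06 2.492
vertex -1.589 0.322 1.803
endloop
endfacet
facet normal -0.292 0.494 -0.819
outer loop
vertex -0.957 0.649 1.775
vertex -1.589 0.322 1.803
vertex -1.353 1.468 2.411
endloop
endfacet
facet normal -0.292 0.494 -0.819
outer loop
vertex -1.353 1.468 2.411
vertex -1.589 0.322 1.803
vertex -1.985 1.141 2.439
endloop
endfacet
facet normal -0.356 0.738 0.573
outer loop
vertex -1.353 1.468 2.411
vertex -1.985 1.141 2.439
vertex -1.418 0.88 3.128
endloop
endfacet
facet normal 0.356 -0.738 -0.573
outer loop
vertex -1.589 0.322 1.803
vertex -1.022 0.06 2.492
vertex -1.889 -0.158 2.235
endloop
endfacet
facet normal -0.834 0.025 -0.551
outer loop
vertex -1.589 0.322 1.803
vertex -1.889 -0.158 2.235
vertex -1.985 1.141 2.439
endloop
endfacet
facet normal -0.834 0.025 -0.551
outer loop
vertex -1.985 1.141 2.439
vertex -1.889 -0.158 2.235
vertex -2.284 0.661 2.87
endloop
endfacet
facet normal -0.357 0.737 0.573
outer loop
vertex -1.985 1.141 2.439
vertex -2.284 0.661 2.87
vertex -1.418 0.88 3.128
endloop
endfacet
facet normal 0.356 -0.738 -0.573
outer loop
vertex -1.889 -0.158 2.235
vertex -1.022 0.06 2.492
vertex -1.681 -0.51 2.817
endloop
endfacet
facet normal -0.888 -0.459 0.040
outer loop
vertex -1.889 -0.158 2.235
vertex -1.681 -0.51 2.817
vertex -2.284 0.661 2.87
endloop
endfacet
facet normal -0.888 -0.459 0.040
outer loop
vertex -2.284 0.661 2.87
vertex -1.681 -0.51 2.817
vertex -2.076 0.309 3.453
endloop
endfacet
facet normal -0.357 0.738 0.573
outer loop
vertex -2.284 0.661 2.87
vertex -2.076 0.309 3.453
vertex -1.418 0.88 3.128
endloop
endfacet
facet normal 0.356 -0.738 -0.573
outer loop
vertex -1.681 -0.51 2.817
vertex -1.022 0.06 2.492
vertex -1.087 -0.528 3.209
endloop
endfacet
facet normal -0.421 -0.674 0.607
outer loop
vertex -1.681 -0.51 2.817
vertex -1.087 -0.528 3.209
vertex -2.076 0.309 3.453
endloop
endfacet
facet normal -0.421 -0.675 0.606
outer loop
vertex -2.076 0.309 3.453
vertex -1.087 -0.528 3.209
vertex -1.483 0.291 3.845
endloop
endfacet
facet normal -0.357 0.737 0.573
outer loop
vertex -2.076 0.309 3.453
vertex -1.483 0.291 3.845
vertex -1.418 0.88 3.128
endloop
endfacet
facet normal 0.356 -0.738 -0.573
outer loop
vertex -1.087 -0.528 3.209
vertex -1.022 0.06 2.492
vertex -0.455 -0.201 3.181
endloop
endfacet
facet normal 0.292 -0.494 0.819
outer loop
vertex -1.087 -0.528 3.209
vertex -0.455 -0.201 3.181
vertex -1.483 0.291 3.845
endloop
endfacet
facet normal 0.292 -0.494 0.819
outer loop
vertex -1.483 0.291 3.845
vertex -0.455 -0.201 3.181
vertex -0.851 0.618 3.817
endloop
endfacet
facet normal -0.356 0.738 0.574
outer loop
vertex -1.483 0.291 3.845
vertex -0.851 0.618 3.817
vertex -1.418 0.88 3.128
endloop
endfacet
facet normal -0.568 0.352 -0.744
outer loop
vertex 1.073 -3.646 2.402
vertex 1.387 -2.897 2.517
vertex 2.152 -3.949 1.435
endloop
endfacet
facet normal -0.383 -0.913 -0.141
outer loop
vertex 3.333 -4.683 2.983
vertex 1.073 -3.646 2.402
vertex 2.152 -3.949 1.435
endloop
endfacet
facet normal -0.567 0.353 -0.744
outer loop
vertex 2.152 -3.949 1.435
vertex 1.387 -2.897 2.517
vertex 2.466 -3.201 1.551
endloop
endfacet
facet normal 0.729 -0.205 -0.653
outer loop
vertex 2.466 -3.201 1.551
vertex 3.333 -4.683 2.983
vertex 2.152 -3.949 1.435
endloop
endfacet
facet normal -0.729 0.205 0.653
outer loop
vertex 1.073 -3.646 2.402
vertex 2.568 -3.631 4.065
vertex 1.387 -2.897 2.517
endloop
endfacet
facet normal -0.383 -0.913 -0.140
outer loop
vertex 2.254 -4.379 3.949
vertex 1.073 -3.646 2.402
vertex 3.333 -4.683 2.983
endloop
endfacet
facet normal -0.729 0.205 0.653
outer loop
vertex 2.254 -4.379 3.949
vertex 2.568 -3.631 4.065
vertex 1.073 -3.646 2.402
endloop
endfacet
facet normal 0.383 0.913 0.141
outer loop
vertex 1.387 -2.897 2.517
vertex 2.568 -3.631 4.065
vertex 2.466 -3.201 1.551
endloop
endfacet
facet normal 0.729 -0.205 -0.653
outer loop
vertex 3.647 -3.934 3.098
vertex 3.333 -4.683 2.983
vertex 2.466 -3.201 1.551
endloop
endfacet
facet normal 0.383 0.913 0.141
outer loop
vertex 2.466 -3.201 1.551
vertex 2.568 -3.631 4.065
vertex 3.647 -3.934 3.098
endloop
endfacet
facet normal 0.567 -0.352 0.744
outer loop
vertex 3.647 -3.934 3.098
vertex 2.254 -4.379 3.949
vertex 3.333 -4.683 2.983
endloop
endfacet
facet normal 0.567 -0.353 0.744
outer loop
vertex 2.568 -3.631 4.065
vertex 2.254 -4.379 3.949
vertex 3.647 -3.934 3.098
endloop
endfacet

endsolid


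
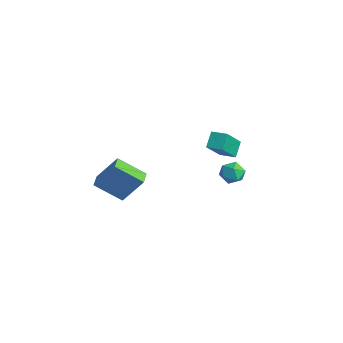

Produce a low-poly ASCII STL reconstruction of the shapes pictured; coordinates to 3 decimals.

solid 
facet normal -0.652 0.648 0.394
outer loop
vertex 2.581 3.343 -1.941
vertex 2.079 2.723 -1.752
vertex 2.648 2.969 -1.215
endloop
endfacet
facet normal 0.017 0.889 0.457
outer loop
vertex 2.581 3.343 -1.941
vertex 2.648 2.969 -1.215
vertex 3.322 3.172 -1.635
endloop
endfacet
facet normal 0.297 0.934 -0.197
outer loop
vertex 2.581 3.343 -1.941
vertex 3.322 3.172 -1.635
vertex 3.17 3.052 -2.432
endloop
endfacet
facet normal -0.198 0.720 -0.665
outer loop
vertex 2.581 3.343 -1.941
vertex 3.17 3.052 -2.432
vertex 2.402 2.774 -2.504
endloop
endfacet
facet normal -0.784 0.543 -0.300
outer loop
vertex 2.581 3.343 -1.941
vertex 2.402 2.774 -2.504
vertex 2.079 2.723 -1.752
endloop
endfacet
facet normal 0.392 0.407 0.825
outer loop
vertex 3.322 3.172 -1.635
vertex 2.648 2.969 -1.215
vertex 3.278 2.446 -1.256
endloop
endfacet
facet normal -0.690 0.017 0.724
outer loop
vertex 2.648 2.969 -1.215
vertex 2.079 2.723 -1.752
vertex 2.51 2.168 -1.328
endloop
endfacet
facet normal -0.904 -0.153 -0.399
outer loop
vertex 2.079 2.723 -1.752
vertex 2.402 2.774 -2.504
vertex 2.358 2.048 -2.125
endloop
endfacet
facet normal 0.045 0.132 -0.990
outer loop
vertex 2.402 2.774 -2.504
vertex 3.17 3.052 -2.432
vertex 3.032 2.251 -2.545
endloop
endfacet
facet normal 0.846 0.479 -0.233
outer loop
vertex 3.17 3.052 -2.432
vertex 3.322 3.172 -1.635
vertex 3.601 2.497 -2.008
endloop
endfacet
facet normal 0.198 -0.720 0.665
outer loop
vertex 3.099 1.877 -1.819
vertex 3.278 2.446 -1.256
vertex 2.51 2.168 -1.328
endloop
endfacet
facet normal -0.297 -0.934 0.197
outer loop
vertex 3.099 1.877 -1.819
vertex 2.51 2.168 -1.328
vertex 2.358 2.048 -2.125
endloop
endfacet
facet normal -0.017 -0.889 -0.457
outer loop
vertex 3.099 1.877 -1.819
vertex 2.358 2.048 -2.125
vertex 3.032 2.251 -2.545
endloop
endfacet
facet normal 0.652 -0.648 -0.394
outer loop
vertex 3.099 1.877 -1.819
vertex 3.032 2.251 -2.545
vertex 3.601 2.497 -2.008
endloop
endfacet
facet normal 0.784 -0.543 0.300
outer loop
vertex 3.099 1.877 -1.819
vertex 3.601 2.497 -2.008
vertex 3.278 2.446 -1.256
endloop
endfacet
facet normal -0.045 -0.132 0.990
outer loop
vertex 2.51 2.168 -1.328
vertex 3.278 2.446 -1.256
vertex 2.648 2.969 -1.215
endloop
endfacet
facet normal -0.846 -0.479 0.233
outer loop
vertex 2.358 2.048 -2.125
vertex 2.51 2.168 -1.328
vertex 2.079 2.723 -1.752
endloop
endfacet
facet normal -0.392 -0.407 -0.825
outer loop
vertex 3.032 2.251 -2.545
vertex 2.358 2.048 -2.125
vertex 2.402 2.774 -2.504
endloop
endfacet
facet normal 0.690 -0.017 -0.724
outer loop
vertex 3.601 2.497 -2.008
vertex 3.032 2.251 -2.545
vertex 3.17 3.052 -2.432
endloop
endfacet
facet normal 0.904 0.153 0.399
outer loop
vertex 3.278 2.446 -1.256
vertex 3.601 2.497 -2.008
vertex 3.322 3.172 -1.635
endloop
endfacet
facet normal -0.440 0.555 0.706
outer loop
vertex 1.075 2.313 0.588
vertex 1.892 2.847 0.678
vertex 0.375 3.634 -0.887
endloop
endfacet
facet normal -0.834 -0.545 -0.092
outer loop
vertex 0.868 3.013 -1.678
vertex 1.075 2.313 0.588
vertex 0.375 3.634 -0.887
endloop
endfacet
facet normal -0.440 0.555 0.706
outer loop
vertex 0.375 3.634 -0.887
vertex 1.892 2.847 0.678
vertex 1.192 4.168 -0.797
endloop
endfacet
facet normal -0.334 0.629 -0.702
outer loop
vertex 1.192 4.168 -0.797
vertex 0.868 3.013 -1.678
vertex 0.375 3.634 -0.887
endloop
endfacet
facet normal 0.334 -0.629 0.702
outer loop
vertex 1.075 2.313 0.588
vertex 2.385 2.226 -0.113
vertex 1.892 2.847 0.678
endloop
endfacet
facet normal -0.834 -0.545 -0.092
outer loop
vertex 1.568 1.692 -0.203
vertex 1.075 2.313 0.588
vertex 0.868 3.013 -1.678
endloop
endfacet
facet normal 0.334 -0.629 0.702
outer loop
vertex 1.568 1.692 -0.203
vertex 2.385 2.226 -0.113
vertex 1.075 2.313 0.588
endloop
endfacet
facet normal 0.834 0.545 0.092
outer loop
vertex 1.892 2.847 0.678
vertex 2.385 2.226 -0.113
vertex 1.192 4.168 -0.797
endloop
endfacet
facet normal -0.334 0.629 -0.702
outer loop
vertex 1.685 3.547 -1.588
vertex 0.868 3.013 -1.678
vertex 1.192 4.168 -0.797
endloop
endfacet
facet normal 0.834 0.545 0.092
outer loop
vertex 1.192 4.168 -0.797
vertex 2.385 2.226 -0.113
vertex 1.685 3.547 -1.588
endloop
endfacet
facet normal 0.440 -0.555 -0.706
outer loop
vertex 1.685 3.547 -1.588
vertex 1.568 1.692 -0.203
vertex 0.868 3.013 -1.678
endloop
endfacet
facet normal 0.440 -0.555 -0.706
outer loop
vertex 2.385 2.226 -0.113
vertex 1.568 1.692 -0.203
vertex 1.685 3.547 -1.588
endloop
endfacet
facet normal -0.385 -0.442 -0.810
outer loop
vertex 0.923 -4.999 -1.413
vertex 0.174 -4.417 -1.374
vertex 1.848 -3.736 -2.542
endloop
endfacet
facet normal 0.789 -0.614 -0.040
outer loop
vertex 2.626 -2.843 -0.906
vertex 0.923 -4.999 -1.413
vertex 1.848 -3.736 -2.542
endloop
endfacet
facet normal -0.385 -0.442 -0.810
outer loop
vertex 1.848 -3.736 -2.542
vertex 0.174 -4.417 -1.374
vertex 1.098 -3.154 -2.503
endloop
endfacet
facet normal 0.478 0.655 -0.585
outer loop
vertex 1.098 -3.154 -2.503
vertex 2.626 -2.843 -0.906
vertex 1.848 -3.736 -2.542
endloop
endfacet
facet normal -0.478 -0.655 0.585
outer loop
vertex 0.923 -4.999 -1.413
vertex 0.952 -3.524 0.262
vertex 0.174 -4.417 -1.374
endloop
endfacet
facet normal 0.789 -0.613 -0.041
outer loop
vertex 1.702 -4.106 0.223
vertex 0.923 -4.999 -1.413
vertex 2.626 -2.843 -0.906
endloop
endfacet
facet normal -0.478 -0.655 0.585
outer loop
vertex 1.702 -4.106 0.223
vertex 0.952 -3.524 0.262
vertex 0.923 -4.999 -1.413
endloop
endfacet
facet normal -0.789 0.613 0.040
outer loop
vertex 0.174 -4.417 -1.374
vertex 0.952 -3.524 0.262
vertex 1.098 -3.154 -2.503
endloop
endfacet
facet normal 0.478 0.655 -0.585
outer loop
vertex 1.877 -2.261 -0.867
vertex 2.626 -2.843 -0.906
vertex 1.098 -3.154 -2.503
endloop
endfacet
facet normal -0.789 0.614 0.040
outer loop
vertex 1.098 -3.154 -2.503
vertex 0.952 -3.524 0.262
vertex 1.877 -2.261 -0.867
endloop
endfacet
facet normal 0.386 0.442 0.810
outer loop
vertex 1.877 -2.261 -0.867
vertex 1.702 -4.106 0.223
vertex 2.626 -2.843 -0.906
endloop
endfacet
facet normal 0.385 0.442 0.810
outer loop
vertex 0.952 -3.524 0.262
vertex 1.702 -4.106 0.223
vertex 1.877 -2.261 -0.867
endloop
endfacet

endsolid
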